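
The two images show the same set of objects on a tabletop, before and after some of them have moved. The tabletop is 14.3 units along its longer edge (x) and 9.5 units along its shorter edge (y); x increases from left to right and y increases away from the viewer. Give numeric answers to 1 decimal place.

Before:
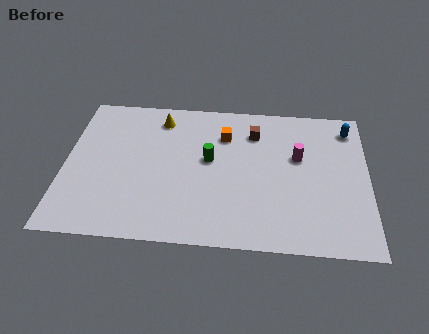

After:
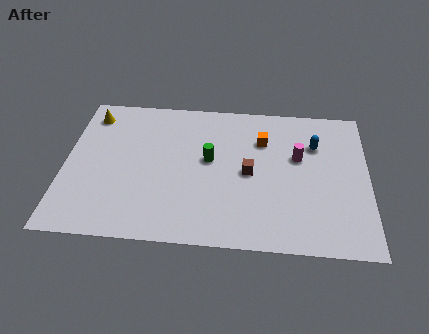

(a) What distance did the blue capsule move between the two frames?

2.0

The blue capsule was near (13.4, 7.9) before and (11.8, 6.7) after, so it travelled √(1.6² + 1.2²) ≈ 2.0 units.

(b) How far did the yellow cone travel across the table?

3.3

From (4.4, 7.9) to (1.1, 7.9), the yellow cone covered √(3.3² + 0.0²) ≈ 3.3 units.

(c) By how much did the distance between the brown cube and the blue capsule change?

-0.8

They were about 4.5 units apart before and 3.7 after — 0.8 units closer together.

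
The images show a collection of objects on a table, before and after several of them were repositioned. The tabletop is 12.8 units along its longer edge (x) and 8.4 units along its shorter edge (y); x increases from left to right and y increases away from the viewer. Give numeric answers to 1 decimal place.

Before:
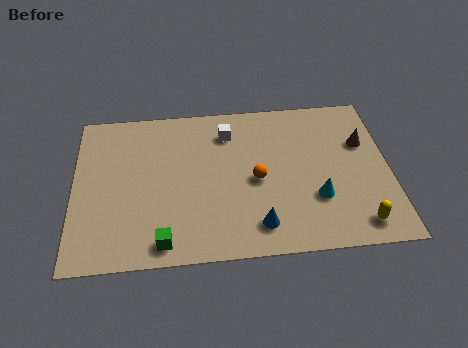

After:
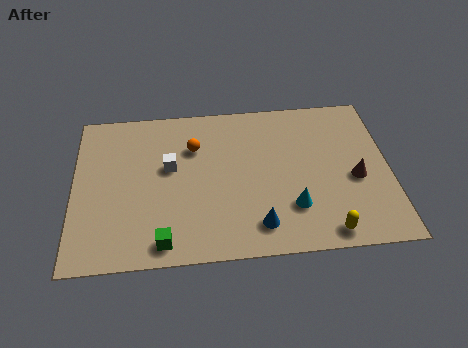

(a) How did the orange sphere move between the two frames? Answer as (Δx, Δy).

(-2.5, 2.0)

The orange sphere was at about (7.4, 3.9) and moved to about (4.9, 5.9).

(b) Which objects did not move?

the green cube and the blue cone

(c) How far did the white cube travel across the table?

2.9

From (6.3, 6.6) to (3.9, 4.9), the white cube covered √(2.4² + 1.7²) ≈ 2.9 units.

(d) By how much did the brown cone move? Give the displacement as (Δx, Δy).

(-0.4, -1.9)

The brown cone was at about (11.8, 5.5) and moved to about (11.4, 3.6).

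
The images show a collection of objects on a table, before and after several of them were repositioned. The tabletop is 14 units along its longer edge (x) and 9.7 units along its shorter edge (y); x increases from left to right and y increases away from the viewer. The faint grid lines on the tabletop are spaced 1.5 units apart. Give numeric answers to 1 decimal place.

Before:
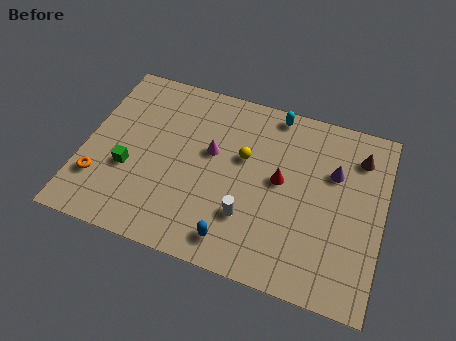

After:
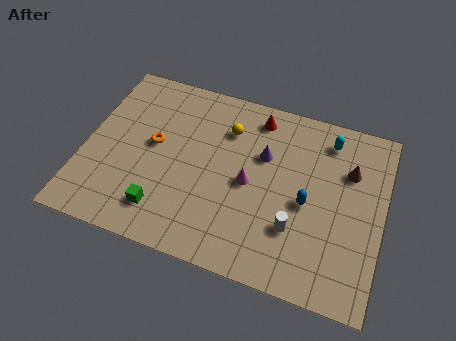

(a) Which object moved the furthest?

the blue capsule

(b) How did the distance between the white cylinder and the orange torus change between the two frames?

+0.3

They were about 7.0 units apart before and 7.3 after — 0.3 units further apart.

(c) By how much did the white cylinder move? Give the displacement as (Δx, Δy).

(2.2, 0.1)

The white cylinder started near (7.9, 2.8) and ended near (10.1, 2.9).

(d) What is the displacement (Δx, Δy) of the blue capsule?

(3.1, 3.0)

From the two frames, the blue capsule sits at roughly (7.4, 1.4) before and (10.5, 4.4) after.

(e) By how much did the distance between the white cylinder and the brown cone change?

-2.4

They were about 6.8 units apart before and 4.4 after — 2.4 units closer together.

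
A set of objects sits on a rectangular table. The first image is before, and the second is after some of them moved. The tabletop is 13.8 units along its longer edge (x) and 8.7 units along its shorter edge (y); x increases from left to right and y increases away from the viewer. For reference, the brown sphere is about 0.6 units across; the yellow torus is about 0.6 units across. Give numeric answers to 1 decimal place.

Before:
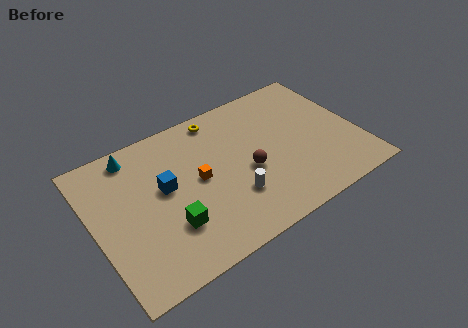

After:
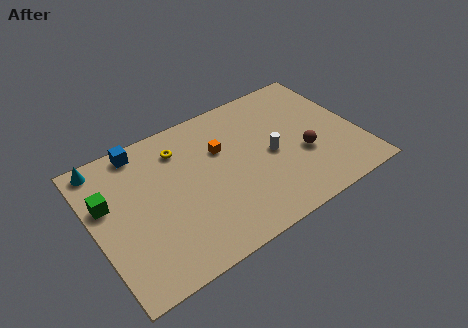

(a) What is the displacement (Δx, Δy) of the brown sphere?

(2.9, -0.4)

The brown sphere started near (7.9, 3.7) and ended near (10.8, 3.3).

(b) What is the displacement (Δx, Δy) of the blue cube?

(-0.8, 2.9)

From the two frames, the blue cube sits at roughly (3.7, 4.9) before and (2.9, 7.8) after.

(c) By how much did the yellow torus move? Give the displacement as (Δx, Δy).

(-2.2, -0.9)

The yellow torus started near (7.0, 7.7) and ended near (4.8, 6.8).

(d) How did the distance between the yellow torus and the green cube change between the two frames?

-1.9

The distance was about 6.1 in the first image and 4.2 in the second, so they moved 1.9 units closer together.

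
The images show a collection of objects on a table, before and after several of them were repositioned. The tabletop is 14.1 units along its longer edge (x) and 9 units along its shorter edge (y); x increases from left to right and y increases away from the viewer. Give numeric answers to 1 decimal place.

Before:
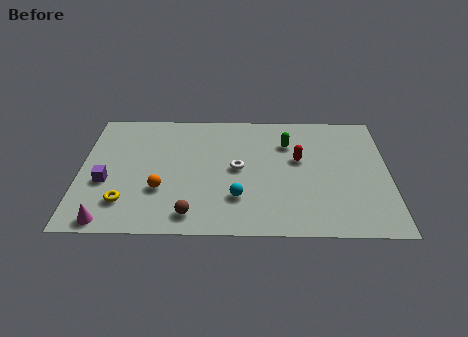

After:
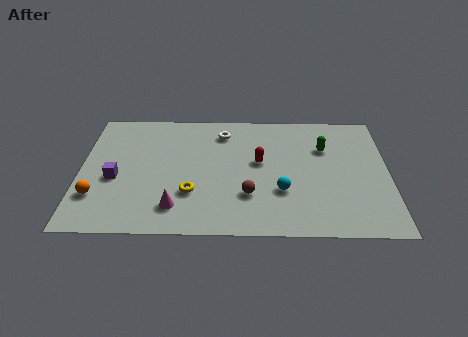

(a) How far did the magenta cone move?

3.2

The magenta cone moved from about (1.4, 0.8) to (4.4, 1.8), a distance of √(3.0² + 1.0²) ≈ 3.2.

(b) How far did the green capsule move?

1.7

The green capsule was near (9.5, 6.5) before and (11.2, 6.2) after, so it travelled √(1.7² + 0.3²) ≈ 1.7 units.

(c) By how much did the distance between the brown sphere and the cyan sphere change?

-0.9

Before: roughly 2.4 units apart; after: 1.5. That's 0.9 units closer together.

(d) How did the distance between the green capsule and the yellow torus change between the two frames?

-1.6

They were about 8.6 units apart before and 7.0 after — 1.6 units closer together.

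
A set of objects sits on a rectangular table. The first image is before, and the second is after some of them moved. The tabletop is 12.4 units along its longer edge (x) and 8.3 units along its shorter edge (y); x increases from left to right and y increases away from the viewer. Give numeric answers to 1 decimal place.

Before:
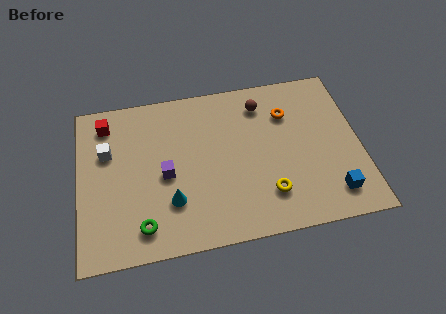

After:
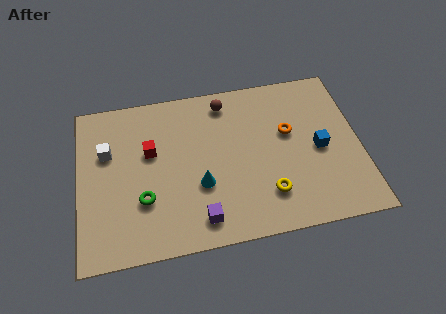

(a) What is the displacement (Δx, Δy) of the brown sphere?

(-1.6, 0.4)

The brown sphere was at about (8.2, 6.7) and moved to about (6.6, 7.1).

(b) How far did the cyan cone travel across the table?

1.4

The cyan cone was near (4.0, 2.4) before and (5.3, 3.0) after, so it travelled √(1.3² + 0.6²) ≈ 1.4 units.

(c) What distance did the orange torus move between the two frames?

1.0

The orange torus was near (9.3, 6.0) before and (9.3, 5.0) after, so it travelled √(0.0² + 1.0²) ≈ 1.0 units.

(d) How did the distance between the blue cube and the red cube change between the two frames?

-3.6

They were about 11.1 units apart before and 7.5 after — 3.6 units closer together.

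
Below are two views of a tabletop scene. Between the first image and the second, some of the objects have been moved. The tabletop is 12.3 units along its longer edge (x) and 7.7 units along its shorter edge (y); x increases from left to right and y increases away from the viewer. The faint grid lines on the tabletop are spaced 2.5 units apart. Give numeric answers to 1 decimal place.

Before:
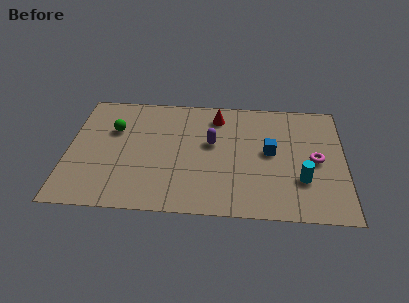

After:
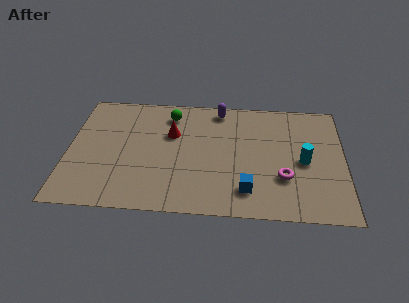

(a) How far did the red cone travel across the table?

2.4

The red cone was near (6.6, 6.3) before and (4.6, 5.0) after, so it travelled √(2.0² + 1.3²) ≈ 2.4 units.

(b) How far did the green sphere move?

2.8

The green sphere moved from about (2.0, 5.1) to (4.5, 6.3), a distance of √(2.5² + 1.2²) ≈ 2.8.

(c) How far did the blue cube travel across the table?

2.7

From (9.0, 4.1) to (8.0, 1.6), the blue cube covered √(1.0² + 2.5²) ≈ 2.7 units.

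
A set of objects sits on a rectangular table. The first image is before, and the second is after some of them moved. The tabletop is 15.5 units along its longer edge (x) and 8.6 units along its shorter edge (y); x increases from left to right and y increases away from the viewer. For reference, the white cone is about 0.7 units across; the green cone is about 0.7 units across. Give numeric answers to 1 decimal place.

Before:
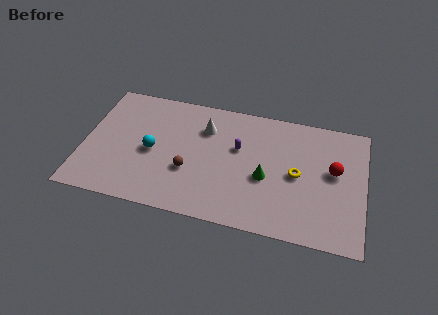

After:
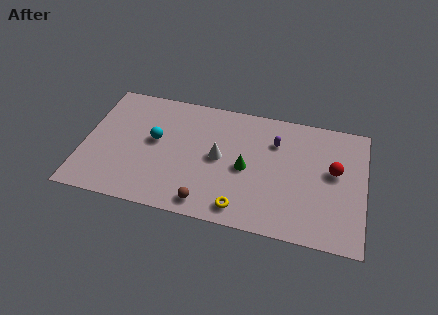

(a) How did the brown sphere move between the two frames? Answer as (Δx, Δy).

(1.1, -2.0)

The brown sphere was at about (5.9, 3.1) and moved to about (7.0, 1.1).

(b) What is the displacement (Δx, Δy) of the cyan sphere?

(0.1, 0.8)

The cyan sphere was at about (3.8, 4.0) and moved to about (3.9, 4.8).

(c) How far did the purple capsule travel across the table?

2.2

The purple capsule moved from about (8.5, 5.3) to (10.5, 6.2), a distance of √(2.0² + 0.9²) ≈ 2.2.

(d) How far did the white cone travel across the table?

2.1

From (6.6, 6.3) to (7.5, 4.4), the white cone covered √(0.9² + 1.9²) ≈ 2.1 units.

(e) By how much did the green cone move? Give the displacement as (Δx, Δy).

(-1.1, 0.4)

The green cone started near (10.1, 3.6) and ended near (9.0, 4.0).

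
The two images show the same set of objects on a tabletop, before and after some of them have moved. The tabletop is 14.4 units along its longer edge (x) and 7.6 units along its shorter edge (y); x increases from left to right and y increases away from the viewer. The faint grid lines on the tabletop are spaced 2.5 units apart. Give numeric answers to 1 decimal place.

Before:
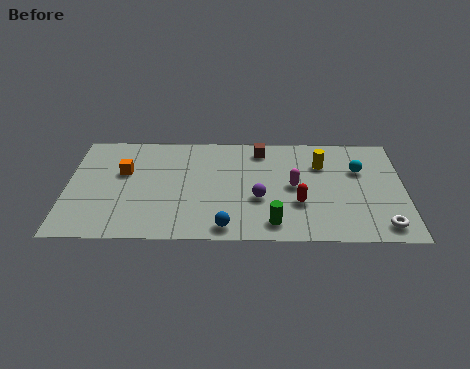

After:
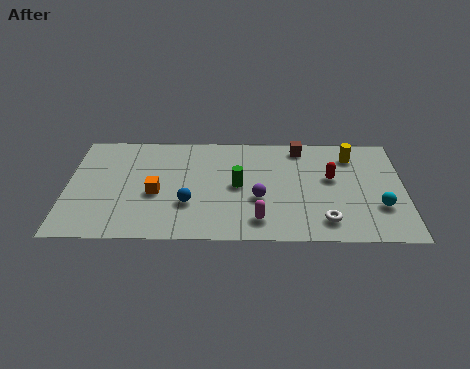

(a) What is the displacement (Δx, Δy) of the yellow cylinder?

(1.3, 0.6)

From the two frames, the yellow cylinder sits at roughly (10.9, 5.4) before and (12.2, 6.0) after.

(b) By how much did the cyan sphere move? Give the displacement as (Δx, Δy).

(0.8, -2.6)

The cyan sphere started near (12.5, 5.0) and ended near (13.3, 2.4).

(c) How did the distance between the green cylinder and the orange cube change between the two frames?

-3.7

The distance was about 7.3 in the first image and 3.6 in the second, so they moved 3.7 units closer together.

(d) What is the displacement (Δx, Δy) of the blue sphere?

(-1.6, 1.6)

From the two frames, the blue sphere sits at roughly (6.8, 0.9) before and (5.2, 2.5) after.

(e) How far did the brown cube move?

1.7

The brown cube moved from about (8.3, 6.4) to (10.0, 6.6), a distance of √(1.7² + 0.2²) ≈ 1.7.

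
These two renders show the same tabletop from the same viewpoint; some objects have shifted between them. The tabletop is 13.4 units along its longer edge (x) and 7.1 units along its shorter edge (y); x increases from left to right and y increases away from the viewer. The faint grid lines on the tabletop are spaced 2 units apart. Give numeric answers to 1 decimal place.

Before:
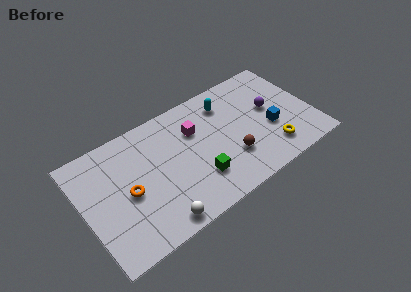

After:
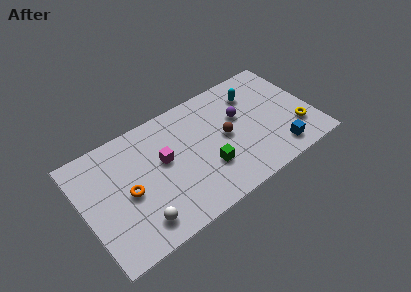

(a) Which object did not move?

the orange torus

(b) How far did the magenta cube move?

2.2

From (6.7, 4.9) to (4.7, 4.1), the magenta cube covered √(2.0² + 0.8²) ≈ 2.2 units.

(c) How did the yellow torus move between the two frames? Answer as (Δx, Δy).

(1.6, 0.5)

The yellow torus started near (10.7, 1.5) and ended near (12.3, 2.0).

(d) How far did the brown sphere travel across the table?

1.4

From (8.4, 2.2) to (8.3, 3.6), the brown sphere covered √(0.1² + 1.4²) ≈ 1.4 units.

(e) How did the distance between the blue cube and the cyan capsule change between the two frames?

+0.7

The distance was about 3.6 in the first image and 4.3 in the second, so they moved 0.7 units further apart.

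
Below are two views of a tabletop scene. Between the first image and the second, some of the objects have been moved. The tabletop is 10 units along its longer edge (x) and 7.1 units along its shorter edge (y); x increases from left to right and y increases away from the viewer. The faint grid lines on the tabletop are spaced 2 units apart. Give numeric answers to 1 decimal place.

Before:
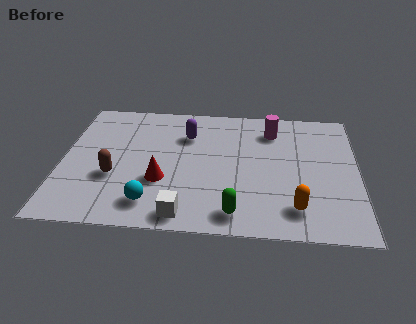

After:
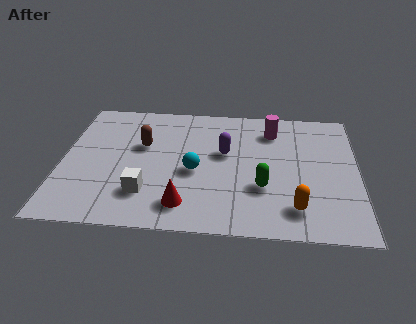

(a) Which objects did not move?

the magenta cylinder and the orange capsule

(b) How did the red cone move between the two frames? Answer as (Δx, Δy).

(0.8, -1.2)

From the two frames, the red cone sits at roughly (3.4, 2.5) before and (4.2, 1.3) after.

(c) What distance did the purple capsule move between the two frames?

1.6

From (4.2, 5.1) to (5.5, 4.2), the purple capsule covered √(1.3² + 0.9²) ≈ 1.6 units.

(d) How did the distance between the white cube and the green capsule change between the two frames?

+2.2

They were about 1.7 units apart before and 3.9 after — 2.2 units further apart.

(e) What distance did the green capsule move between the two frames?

1.7

From (5.9, 1.0) to (6.8, 2.4), the green capsule covered √(0.9² + 1.4²) ≈ 1.7 units.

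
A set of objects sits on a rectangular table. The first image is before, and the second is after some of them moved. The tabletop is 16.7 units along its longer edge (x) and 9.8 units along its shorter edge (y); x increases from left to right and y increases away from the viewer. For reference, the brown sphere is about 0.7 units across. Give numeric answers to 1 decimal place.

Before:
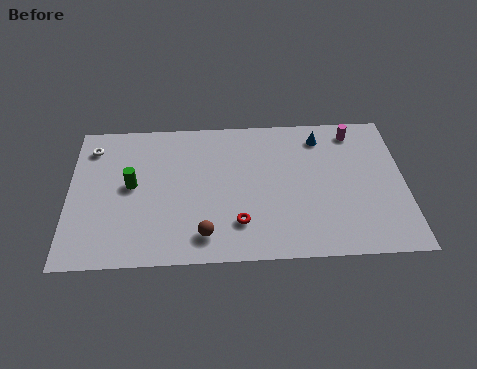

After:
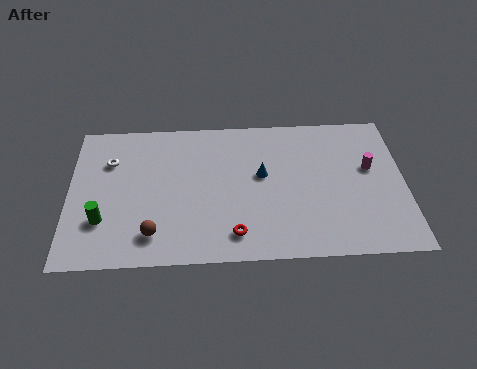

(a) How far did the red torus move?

0.7

The red torus moved from about (8.4, 2.4) to (8.2, 1.7), a distance of √(0.2² + 0.7²) ≈ 0.7.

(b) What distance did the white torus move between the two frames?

1.3

The white torus moved from about (1.1, 7.9) to (2.0, 6.9), a distance of √(0.9² + 1.0²) ≈ 1.3.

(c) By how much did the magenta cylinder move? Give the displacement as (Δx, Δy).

(0.7, -2.6)

From the two frames, the magenta cylinder sits at roughly (14.3, 8.4) before and (15.0, 5.8) after.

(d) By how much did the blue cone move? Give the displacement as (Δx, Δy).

(-3.0, -2.5)

The blue cone was at about (12.6, 8.1) and moved to about (9.6, 5.6).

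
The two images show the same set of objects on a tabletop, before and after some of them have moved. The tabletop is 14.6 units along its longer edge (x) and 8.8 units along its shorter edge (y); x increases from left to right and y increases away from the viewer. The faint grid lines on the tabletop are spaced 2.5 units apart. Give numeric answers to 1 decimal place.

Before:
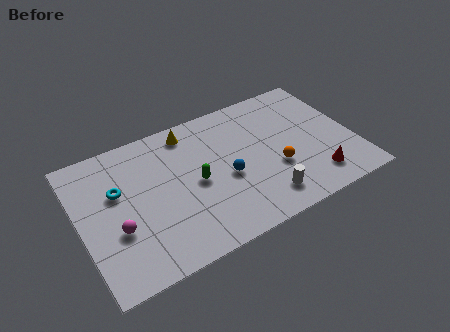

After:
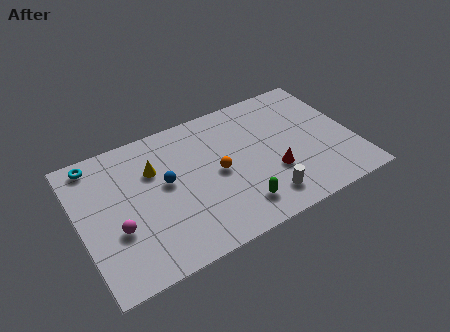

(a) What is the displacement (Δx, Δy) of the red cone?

(-2.1, 1.3)

The red cone was at about (12.2, 1.7) and moved to about (10.1, 3.0).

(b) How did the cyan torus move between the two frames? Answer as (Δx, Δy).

(-0.9, 2.3)

From the two frames, the cyan torus sits at roughly (2.1, 5.5) before and (1.2, 7.8) after.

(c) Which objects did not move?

the magenta sphere and the white cylinder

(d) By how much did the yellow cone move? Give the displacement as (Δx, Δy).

(-2.1, -1.6)

The yellow cone was at about (6.2, 7.6) and moved to about (4.1, 6.0).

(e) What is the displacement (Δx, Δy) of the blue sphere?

(-3.1, 1.1)

From the two frames, the blue sphere sits at roughly (7.7, 3.8) before and (4.6, 4.9) after.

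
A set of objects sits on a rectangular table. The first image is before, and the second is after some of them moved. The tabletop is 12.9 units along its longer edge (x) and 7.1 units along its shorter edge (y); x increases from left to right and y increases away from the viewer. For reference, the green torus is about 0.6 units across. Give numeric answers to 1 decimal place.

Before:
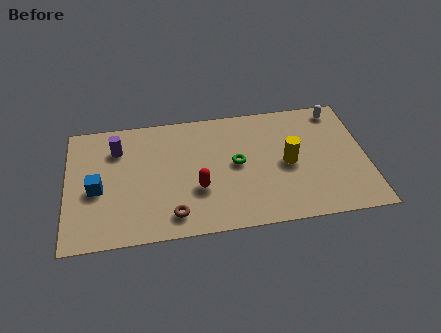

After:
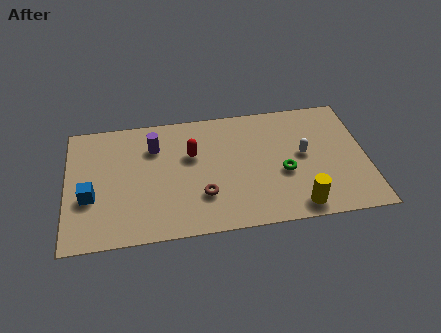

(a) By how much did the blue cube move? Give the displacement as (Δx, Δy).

(-0.3, -0.4)

From the two frames, the blue cube sits at roughly (1.3, 3.1) before and (1.0, 2.7) after.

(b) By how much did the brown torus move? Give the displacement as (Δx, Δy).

(1.3, 0.9)

The brown torus started near (4.5, 1.2) and ended near (5.8, 2.1).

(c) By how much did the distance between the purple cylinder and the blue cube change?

+1.4

They were about 2.4 units apart before and 3.8 after — 1.4 units further apart.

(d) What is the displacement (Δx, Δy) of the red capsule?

(-0.2, 2.0)

The red capsule started near (5.6, 2.5) and ended near (5.4, 4.5).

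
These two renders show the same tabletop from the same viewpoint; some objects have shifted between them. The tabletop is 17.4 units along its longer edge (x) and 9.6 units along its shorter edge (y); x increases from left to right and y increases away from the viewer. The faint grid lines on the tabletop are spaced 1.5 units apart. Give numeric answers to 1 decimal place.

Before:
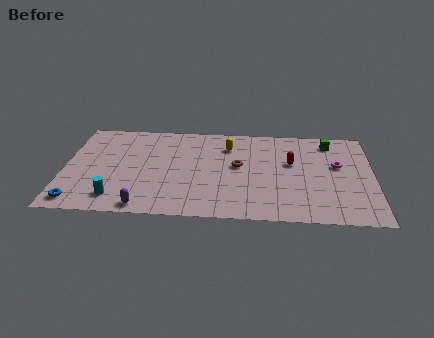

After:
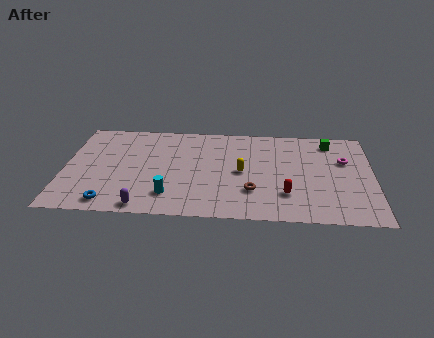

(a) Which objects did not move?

the purple capsule and the green cube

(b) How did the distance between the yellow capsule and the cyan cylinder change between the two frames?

-3.6

The distance was about 8.4 in the first image and 4.8 in the second, so they moved 3.6 units closer together.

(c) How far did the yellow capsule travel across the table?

2.7

The yellow capsule was near (9.2, 7.3) before and (10.0, 4.7) after, so it travelled √(0.8² + 2.6²) ≈ 2.7 units.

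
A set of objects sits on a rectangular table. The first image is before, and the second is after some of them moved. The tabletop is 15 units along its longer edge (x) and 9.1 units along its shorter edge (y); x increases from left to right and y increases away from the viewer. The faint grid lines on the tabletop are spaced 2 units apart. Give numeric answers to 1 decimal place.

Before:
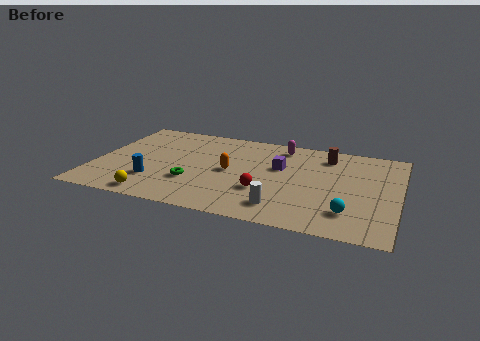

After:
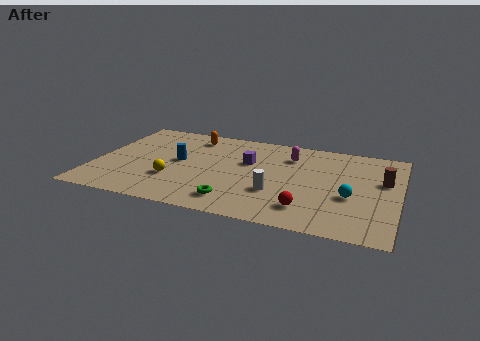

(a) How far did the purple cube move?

1.6

From (9.1, 5.6) to (7.5, 5.7), the purple cube covered √(1.6² + 0.1²) ≈ 1.6 units.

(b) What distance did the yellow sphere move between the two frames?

2.0

From (3.3, 1.0) to (4.0, 2.9), the yellow sphere covered √(0.7² + 1.9²) ≈ 2.0 units.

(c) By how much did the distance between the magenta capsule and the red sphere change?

+0.3

Before: roughly 4.8 units apart; after: 5.1. That's 0.3 units further apart.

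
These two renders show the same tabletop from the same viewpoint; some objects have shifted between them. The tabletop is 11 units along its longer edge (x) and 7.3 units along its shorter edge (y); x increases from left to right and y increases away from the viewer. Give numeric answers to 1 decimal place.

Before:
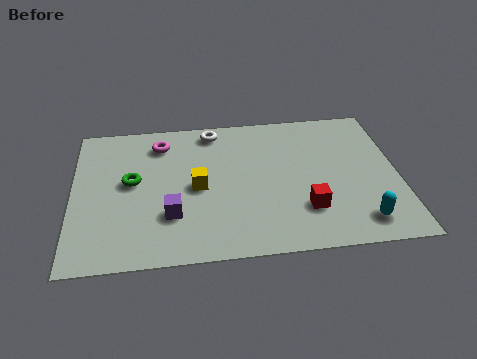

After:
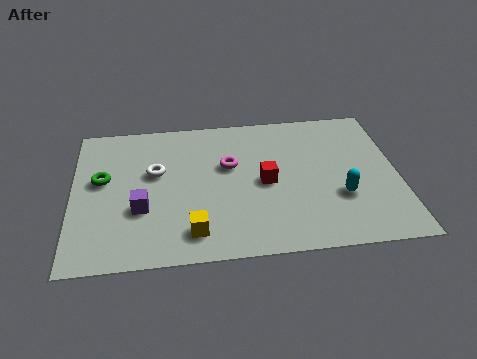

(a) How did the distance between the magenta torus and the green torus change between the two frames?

+2.2

They were about 2.1 units apart before and 4.3 after — 2.2 units further apart.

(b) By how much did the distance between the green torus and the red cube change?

-0.6

Before: roughly 6.1 units apart; after: 5.5. That's 0.6 units closer together.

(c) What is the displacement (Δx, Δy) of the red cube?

(-1.3, 1.5)

The red cube started near (7.8, 2.0) and ended near (6.5, 3.5).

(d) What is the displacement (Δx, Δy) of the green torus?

(-1.0, 0.2)

The green torus started near (2.0, 4.0) and ended near (1.0, 4.2).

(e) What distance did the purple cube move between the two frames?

1.1

The purple cube was near (3.3, 2.2) before and (2.3, 2.6) after, so it travelled √(1.0² + 0.4²) ≈ 1.1 units.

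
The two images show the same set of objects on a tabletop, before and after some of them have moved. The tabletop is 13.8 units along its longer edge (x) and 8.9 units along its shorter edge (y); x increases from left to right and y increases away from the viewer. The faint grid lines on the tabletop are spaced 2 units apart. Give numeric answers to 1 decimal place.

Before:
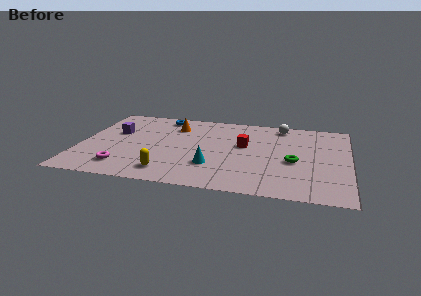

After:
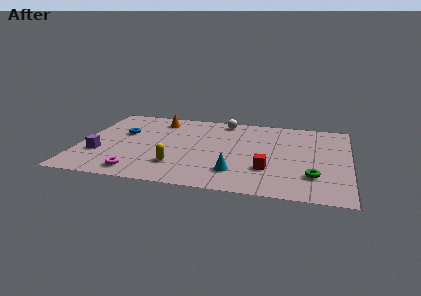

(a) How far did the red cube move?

2.8

The red cube was near (8.4, 5.2) before and (9.7, 2.7) after, so it travelled √(1.3² + 2.5²) ≈ 2.8 units.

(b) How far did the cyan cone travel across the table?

1.3

The cyan cone was near (6.9, 2.6) before and (8.1, 2.1) after, so it travelled √(1.2² + 0.5²) ≈ 1.3 units.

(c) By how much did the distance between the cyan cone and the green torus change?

-0.4

The distance was about 4.3 in the first image and 3.9 in the second, so they moved 0.4 units closer together.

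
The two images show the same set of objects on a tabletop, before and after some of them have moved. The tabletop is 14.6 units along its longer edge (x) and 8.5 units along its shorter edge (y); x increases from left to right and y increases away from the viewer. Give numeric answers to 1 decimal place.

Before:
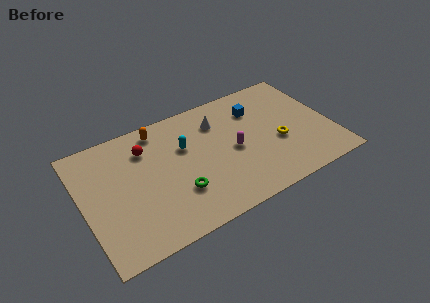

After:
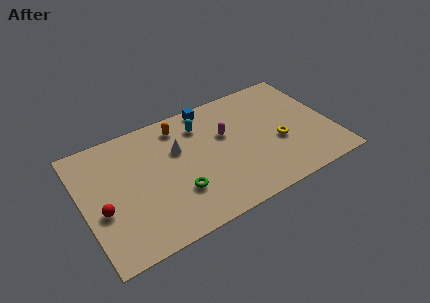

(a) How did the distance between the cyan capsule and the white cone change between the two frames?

-0.4

The distance was about 2.3 in the first image and 1.9 in the second, so they moved 0.4 units closer together.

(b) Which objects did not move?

the yellow torus and the green torus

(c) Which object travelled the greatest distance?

the red sphere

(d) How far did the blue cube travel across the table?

3.0

From (10.5, 6.3) to (7.9, 7.7), the blue cube covered √(2.6² + 1.4²) ≈ 3.0 units.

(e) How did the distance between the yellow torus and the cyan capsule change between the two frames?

-0.4

They were about 5.7 units apart before and 5.3 after — 0.4 units closer together.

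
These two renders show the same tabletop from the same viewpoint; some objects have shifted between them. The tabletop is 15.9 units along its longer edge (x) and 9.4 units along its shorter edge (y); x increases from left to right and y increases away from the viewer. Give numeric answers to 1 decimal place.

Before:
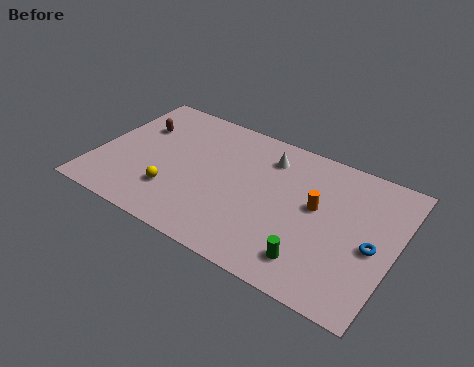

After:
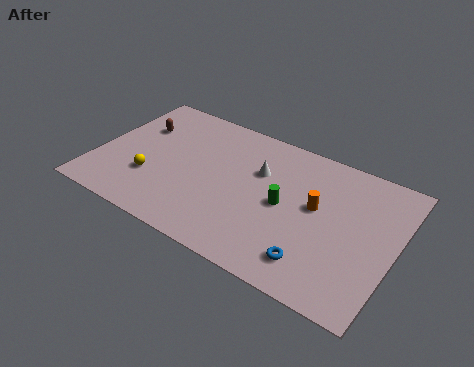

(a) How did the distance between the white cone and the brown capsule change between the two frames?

-0.4

The distance was about 7.1 in the first image and 6.7 in the second, so they moved 0.4 units closer together.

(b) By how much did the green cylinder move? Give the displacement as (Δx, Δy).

(-1.9, 2.8)

From the two frames, the green cylinder sits at roughly (12.0, 1.8) before and (10.1, 4.6) after.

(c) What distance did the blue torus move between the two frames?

3.6

The blue torus was near (14.8, 4.2) before and (12.1, 1.8) after, so it travelled √(2.7² + 2.4²) ≈ 3.6 units.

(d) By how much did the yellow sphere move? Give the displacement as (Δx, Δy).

(-1.3, 0.4)

The yellow sphere was at about (4.4, 2.6) and moved to about (3.1, 3.0).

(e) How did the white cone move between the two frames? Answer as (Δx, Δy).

(-0.3, -1.2)

The white cone started near (8.8, 7.4) and ended near (8.5, 6.2).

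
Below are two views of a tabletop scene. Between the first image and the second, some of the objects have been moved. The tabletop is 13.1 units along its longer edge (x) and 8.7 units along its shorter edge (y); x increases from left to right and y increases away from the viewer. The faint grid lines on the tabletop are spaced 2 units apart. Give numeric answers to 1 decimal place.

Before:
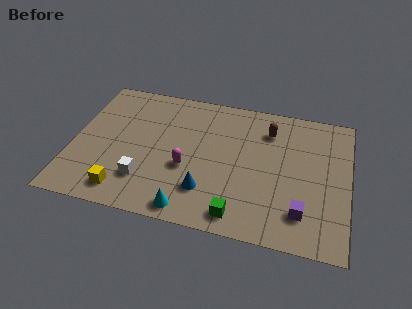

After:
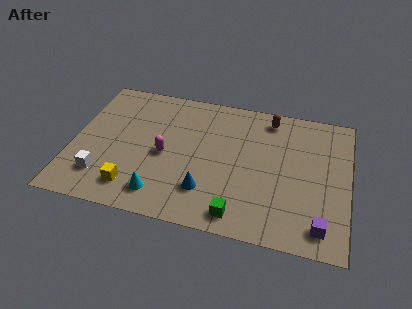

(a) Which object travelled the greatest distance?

the white cube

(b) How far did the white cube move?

2.0

The white cube was near (3.6, 2.2) before and (1.6, 2.0) after, so it travelled √(2.0² + 0.2²) ≈ 2.0 units.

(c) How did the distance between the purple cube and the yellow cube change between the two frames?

+0.5

They were about 8.3 units apart before and 8.8 after — 0.5 units further apart.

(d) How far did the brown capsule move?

0.8

From (9.2, 6.7) to (9.2, 7.5), the brown capsule covered √(0.0² + 0.8²) ≈ 0.8 units.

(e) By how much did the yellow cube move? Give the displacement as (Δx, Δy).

(0.4, 0.3)

The yellow cube started near (2.7, 1.3) and ended near (3.1, 1.6).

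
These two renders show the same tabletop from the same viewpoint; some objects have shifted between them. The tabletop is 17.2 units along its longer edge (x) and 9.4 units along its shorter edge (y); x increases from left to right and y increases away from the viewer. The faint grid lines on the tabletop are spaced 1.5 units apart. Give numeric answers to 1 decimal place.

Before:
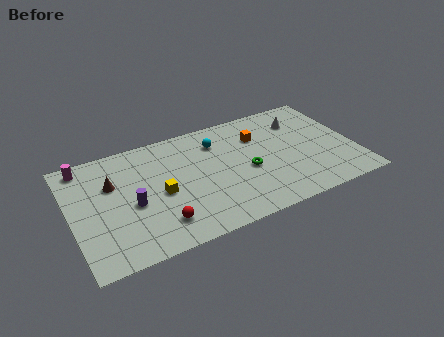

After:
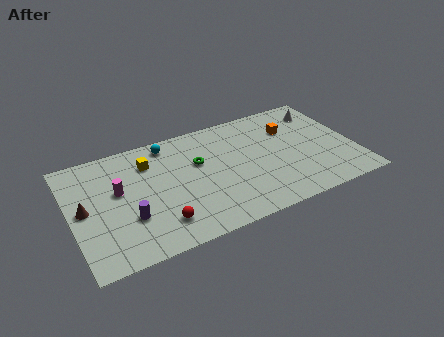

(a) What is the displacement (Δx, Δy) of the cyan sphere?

(-2.9, 1.0)

The cyan sphere was at about (9.1, 7.2) and moved to about (6.2, 8.2).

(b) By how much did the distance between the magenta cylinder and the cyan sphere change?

-3.8

The distance was about 8.1 in the first image and 4.3 in the second, so they moved 3.8 units closer together.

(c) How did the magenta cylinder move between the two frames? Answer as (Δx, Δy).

(1.8, -2.8)

The magenta cylinder started near (1.1, 8.3) and ended near (2.9, 5.5).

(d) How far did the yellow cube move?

2.8

The yellow cube was near (5.3, 4.3) before and (4.9, 7.1) after, so it travelled √(0.4² + 2.8²) ≈ 2.8 units.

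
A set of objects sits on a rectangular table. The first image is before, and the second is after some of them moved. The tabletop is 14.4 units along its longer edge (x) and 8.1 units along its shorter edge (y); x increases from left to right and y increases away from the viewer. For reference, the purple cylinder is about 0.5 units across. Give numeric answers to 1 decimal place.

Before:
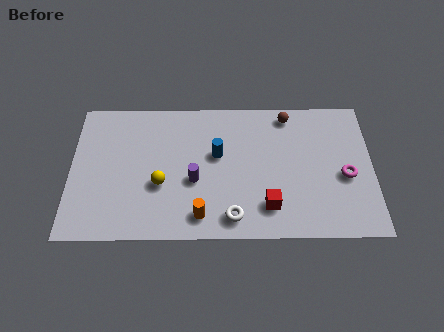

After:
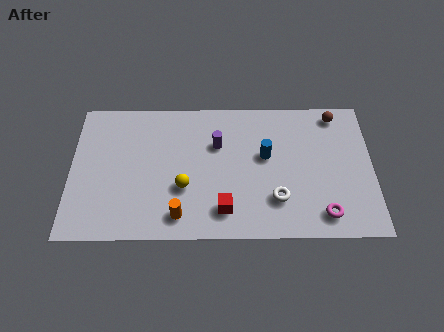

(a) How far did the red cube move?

2.1

The red cube was near (9.4, 1.8) before and (7.3, 1.6) after, so it travelled √(2.1² + 0.2²) ≈ 2.1 units.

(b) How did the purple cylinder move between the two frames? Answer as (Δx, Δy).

(1.1, 2.1)

From the two frames, the purple cylinder sits at roughly (5.9, 3.3) before and (7.0, 5.4) after.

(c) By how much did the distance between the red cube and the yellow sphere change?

-3.0

They were about 5.3 units apart before and 2.3 after — 3.0 units closer together.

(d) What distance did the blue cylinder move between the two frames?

2.3

From (7.0, 4.8) to (9.3, 4.7), the blue cylinder covered √(2.3² + 0.1²) ≈ 2.3 units.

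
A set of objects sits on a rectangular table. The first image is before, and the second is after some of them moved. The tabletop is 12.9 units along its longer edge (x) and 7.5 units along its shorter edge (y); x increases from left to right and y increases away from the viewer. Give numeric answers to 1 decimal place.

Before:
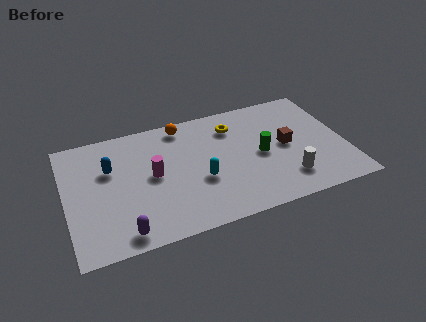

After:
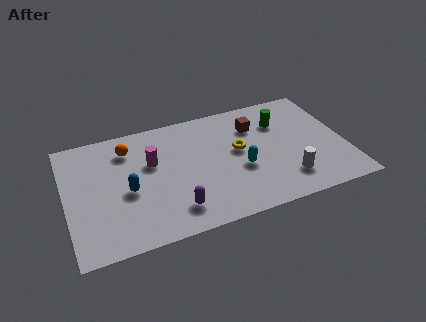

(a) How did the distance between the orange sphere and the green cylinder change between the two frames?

+2.6

Before: roughly 4.5 units apart; after: 7.1. That's 2.6 units further apart.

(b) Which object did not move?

the white cylinder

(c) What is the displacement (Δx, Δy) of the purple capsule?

(2.4, 0.6)

The purple capsule was at about (2.4, 0.9) and moved to about (4.8, 1.5).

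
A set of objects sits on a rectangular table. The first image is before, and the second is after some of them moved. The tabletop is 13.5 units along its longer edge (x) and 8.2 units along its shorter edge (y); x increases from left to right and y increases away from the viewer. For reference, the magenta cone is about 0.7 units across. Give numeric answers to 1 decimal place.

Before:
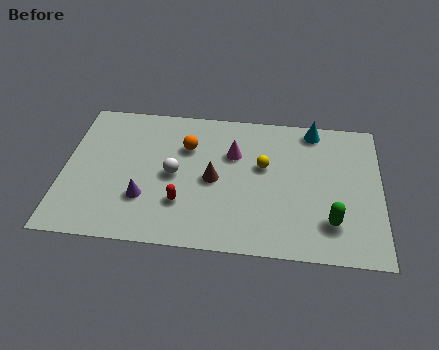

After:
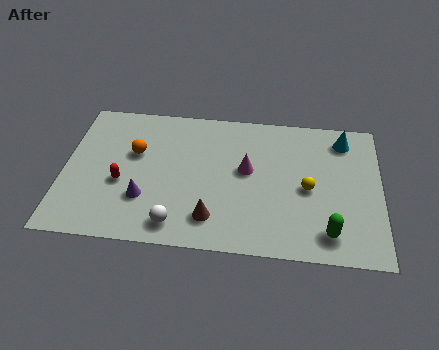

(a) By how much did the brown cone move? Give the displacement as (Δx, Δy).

(0.0, -2.2)

The brown cone was at about (6.4, 3.9) and moved to about (6.4, 1.7).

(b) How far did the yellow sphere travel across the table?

2.2

The yellow sphere moved from about (8.5, 4.9) to (10.4, 3.8), a distance of √(1.9² + 1.1²) ≈ 2.2.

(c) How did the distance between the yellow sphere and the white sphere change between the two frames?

+2.2

The distance was about 3.9 in the first image and 6.1 in the second, so they moved 2.2 units further apart.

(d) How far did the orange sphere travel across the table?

2.3

The orange sphere was near (5.2, 5.7) before and (3.0, 5.1) after, so it travelled √(2.2² + 0.6²) ≈ 2.3 units.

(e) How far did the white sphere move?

2.8

The white sphere was near (4.7, 4.0) before and (4.9, 1.2) after, so it travelled √(0.2² + 2.8²) ≈ 2.8 units.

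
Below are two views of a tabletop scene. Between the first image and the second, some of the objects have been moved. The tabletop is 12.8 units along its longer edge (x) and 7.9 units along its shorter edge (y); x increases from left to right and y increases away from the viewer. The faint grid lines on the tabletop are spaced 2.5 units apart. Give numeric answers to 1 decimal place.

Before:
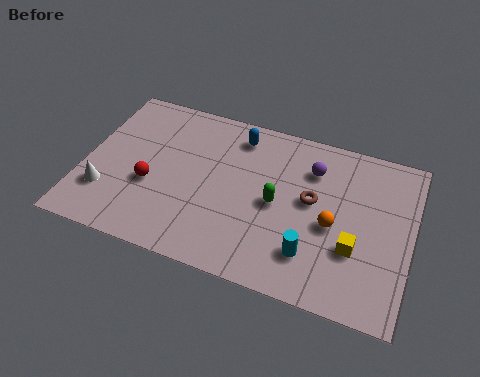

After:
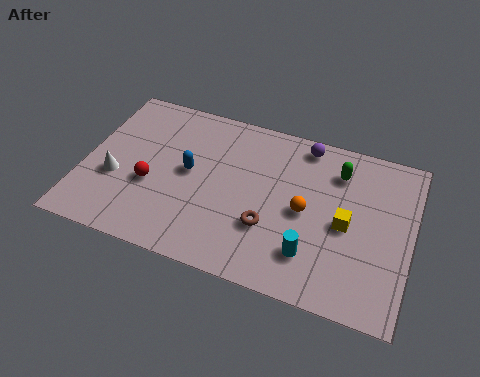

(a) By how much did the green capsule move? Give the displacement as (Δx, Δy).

(2.2, 2.3)

The green capsule started near (7.6, 3.8) and ended near (9.8, 6.1).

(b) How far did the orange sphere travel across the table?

1.1

The orange sphere moved from about (9.8, 3.5) to (8.7, 3.8), a distance of √(1.1² + 0.3²) ≈ 1.1.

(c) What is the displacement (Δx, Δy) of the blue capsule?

(-1.7, -2.4)

The blue capsule was at about (5.8, 6.6) and moved to about (4.1, 4.2).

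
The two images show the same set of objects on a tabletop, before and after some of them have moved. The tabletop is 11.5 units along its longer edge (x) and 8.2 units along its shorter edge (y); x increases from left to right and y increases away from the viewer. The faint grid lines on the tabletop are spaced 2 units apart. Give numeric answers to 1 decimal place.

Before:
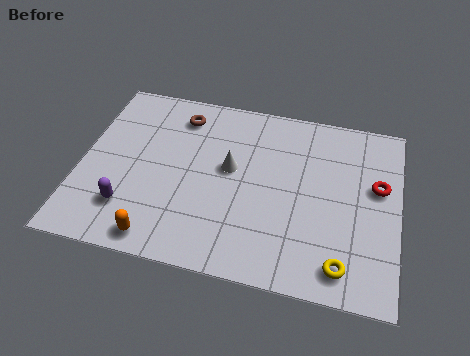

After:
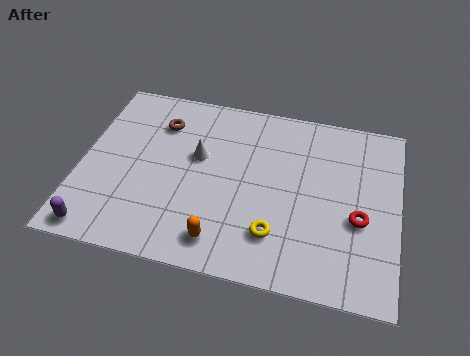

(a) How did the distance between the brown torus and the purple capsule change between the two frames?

+0.8

The distance was about 4.9 in the first image and 5.7 in the second, so they moved 0.8 units further apart.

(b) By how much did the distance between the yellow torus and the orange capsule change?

-4.5

The distance was about 6.5 in the first image and 2.0 in the second, so they moved 4.5 units closer together.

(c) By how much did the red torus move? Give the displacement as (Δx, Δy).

(-0.6, -1.6)

The red torus was at about (10.7, 4.9) and moved to about (10.1, 3.3).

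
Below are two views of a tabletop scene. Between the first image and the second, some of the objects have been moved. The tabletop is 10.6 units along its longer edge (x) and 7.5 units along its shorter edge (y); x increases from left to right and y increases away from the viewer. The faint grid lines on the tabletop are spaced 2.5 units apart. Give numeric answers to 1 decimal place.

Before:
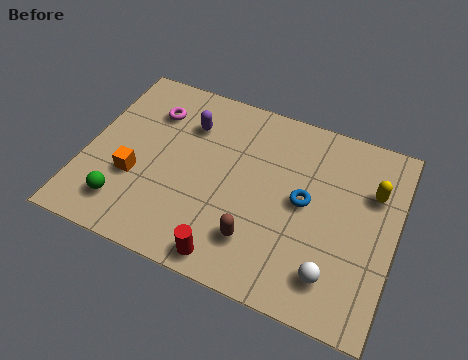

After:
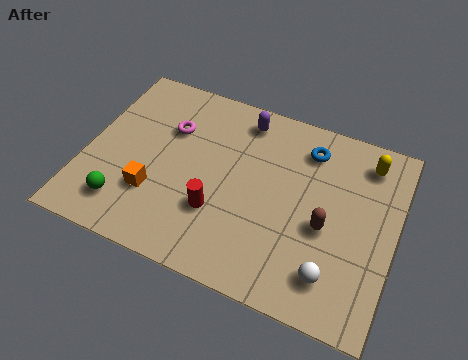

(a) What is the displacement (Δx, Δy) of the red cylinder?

(-0.6, 1.6)

The red cylinder was at about (5.3, 0.8) and moved to about (4.7, 2.4).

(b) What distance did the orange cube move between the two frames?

0.8

The orange cube was near (1.8, 2.7) before and (2.5, 2.3) after, so it travelled √(0.7² + 0.4²) ≈ 0.8 units.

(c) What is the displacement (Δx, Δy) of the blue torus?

(-0.1, 2.1)

The blue torus started near (7.5, 3.9) and ended near (7.4, 6.0).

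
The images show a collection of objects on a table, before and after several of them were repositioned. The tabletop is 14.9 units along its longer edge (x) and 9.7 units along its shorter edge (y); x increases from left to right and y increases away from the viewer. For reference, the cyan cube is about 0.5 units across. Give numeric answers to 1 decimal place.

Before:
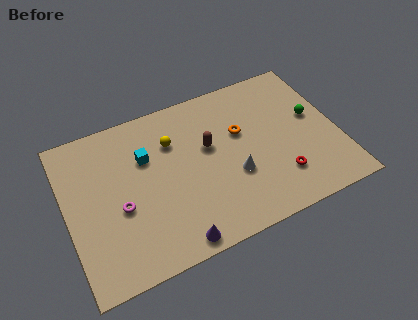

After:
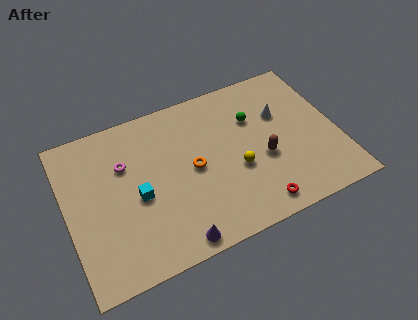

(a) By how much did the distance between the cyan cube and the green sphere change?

-2.2

They were about 9.3 units apart before and 7.1 after — 2.2 units closer together.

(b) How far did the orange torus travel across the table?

3.0

The orange torus was near (9.7, 6.0) before and (6.9, 4.8) after, so it travelled √(2.8² + 1.2²) ≈ 3.0 units.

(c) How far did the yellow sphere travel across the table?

4.5

The yellow sphere was near (6.0, 6.9) before and (9.2, 3.8) after, so it travelled √(3.2² + 3.1²) ≈ 4.5 units.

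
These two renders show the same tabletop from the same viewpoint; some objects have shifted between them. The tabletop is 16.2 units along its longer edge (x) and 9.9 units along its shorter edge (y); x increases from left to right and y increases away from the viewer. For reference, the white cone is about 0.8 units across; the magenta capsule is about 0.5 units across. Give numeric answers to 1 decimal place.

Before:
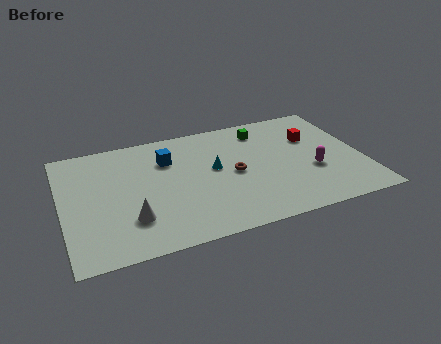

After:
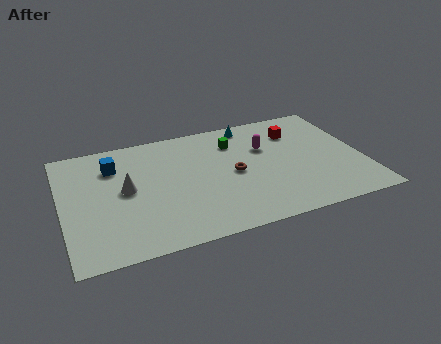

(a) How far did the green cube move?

1.7

From (11.1, 8.1) to (9.5, 7.5), the green cube covered √(1.6² + 0.6²) ≈ 1.7 units.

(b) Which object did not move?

the brown torus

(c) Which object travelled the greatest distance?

the cyan cone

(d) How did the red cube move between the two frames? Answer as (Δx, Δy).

(-0.8, 0.8)

From the two frames, the red cube sits at roughly (13.7, 6.6) before and (12.9, 7.4) after.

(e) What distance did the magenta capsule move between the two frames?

3.6

The magenta capsule moved from about (13.4, 3.7) to (11.1, 6.5), a distance of √(2.3² + 2.8²) ≈ 3.6.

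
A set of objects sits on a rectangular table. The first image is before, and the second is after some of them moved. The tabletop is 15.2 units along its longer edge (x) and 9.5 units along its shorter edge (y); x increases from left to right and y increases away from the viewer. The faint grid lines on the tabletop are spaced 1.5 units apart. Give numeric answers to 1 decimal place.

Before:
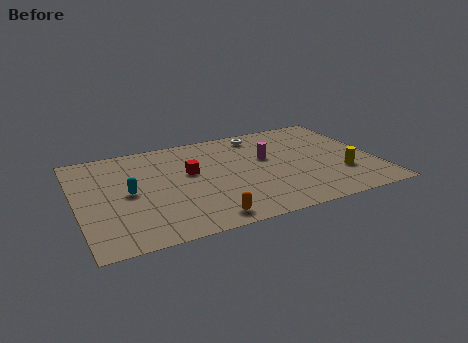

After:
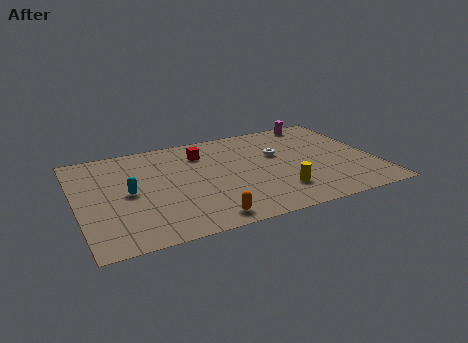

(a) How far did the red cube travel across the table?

1.9

The red cube moved from about (5.8, 5.6) to (6.6, 7.3), a distance of √(0.8² + 1.7²) ≈ 1.9.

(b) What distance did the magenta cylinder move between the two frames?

4.2

From (9.8, 5.7) to (12.9, 8.6), the magenta cylinder covered √(3.1² + 2.9²) ≈ 4.2 units.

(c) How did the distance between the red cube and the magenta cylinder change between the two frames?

+2.4

The distance was about 4.0 in the first image and 6.4 in the second, so they moved 2.4 units further apart.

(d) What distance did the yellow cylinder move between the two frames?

3.4

From (13.3, 2.9) to (10.0, 2.3), the yellow cylinder covered √(3.3² + 0.6²) ≈ 3.4 units.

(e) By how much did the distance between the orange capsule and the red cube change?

+1.7

They were about 4.5 units apart before and 6.2 after — 1.7 units further apart.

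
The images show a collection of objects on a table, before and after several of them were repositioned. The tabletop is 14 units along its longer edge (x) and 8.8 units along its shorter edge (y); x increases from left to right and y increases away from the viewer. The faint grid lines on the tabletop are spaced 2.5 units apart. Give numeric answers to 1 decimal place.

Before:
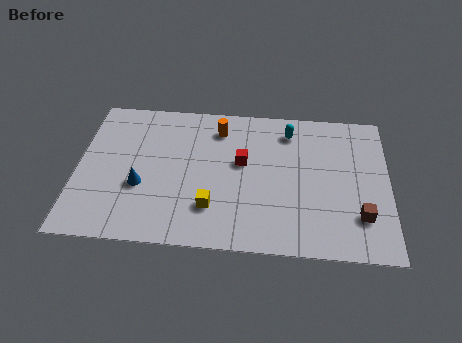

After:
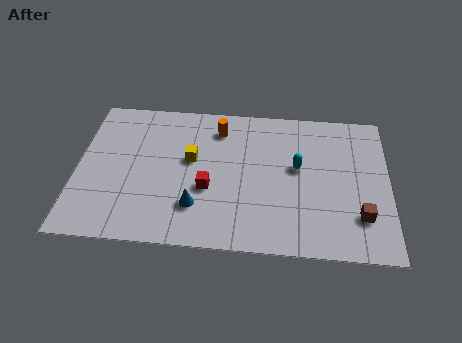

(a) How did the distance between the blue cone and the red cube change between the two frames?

-3.6

Before: roughly 4.8 units apart; after: 1.2. That's 3.6 units closer together.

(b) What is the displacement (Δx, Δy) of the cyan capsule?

(0.4, -2.2)

The cyan capsule started near (9.5, 7.2) and ended near (9.9, 5.0).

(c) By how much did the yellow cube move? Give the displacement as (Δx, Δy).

(-1.0, 2.8)

From the two frames, the yellow cube sits at roughly (6.1, 2.3) before and (5.1, 5.1) after.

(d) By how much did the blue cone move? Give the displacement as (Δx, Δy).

(2.5, -1.0)

The blue cone started near (2.9, 3.3) and ended near (5.4, 2.3).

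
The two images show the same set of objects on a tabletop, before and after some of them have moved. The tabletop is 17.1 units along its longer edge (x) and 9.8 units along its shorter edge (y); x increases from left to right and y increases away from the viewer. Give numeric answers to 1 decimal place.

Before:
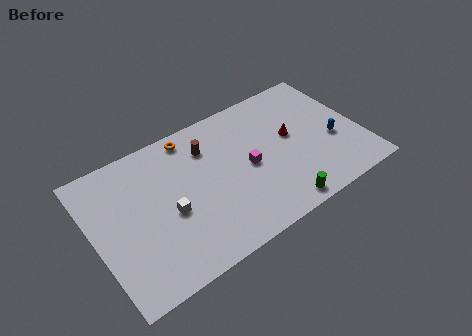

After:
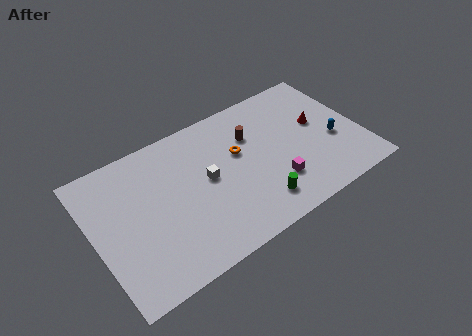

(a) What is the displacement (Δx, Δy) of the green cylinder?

(-1.2, 0.9)

The green cylinder started near (11.1, 1.0) and ended near (9.9, 1.9).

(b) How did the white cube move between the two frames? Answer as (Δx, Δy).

(2.6, 1.0)

The white cube started near (4.6, 4.2) and ended near (7.2, 5.2).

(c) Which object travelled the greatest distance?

the orange torus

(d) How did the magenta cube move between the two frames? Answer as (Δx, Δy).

(1.4, -2.0)

The magenta cube was at about (9.8, 4.7) and moved to about (11.2, 2.7).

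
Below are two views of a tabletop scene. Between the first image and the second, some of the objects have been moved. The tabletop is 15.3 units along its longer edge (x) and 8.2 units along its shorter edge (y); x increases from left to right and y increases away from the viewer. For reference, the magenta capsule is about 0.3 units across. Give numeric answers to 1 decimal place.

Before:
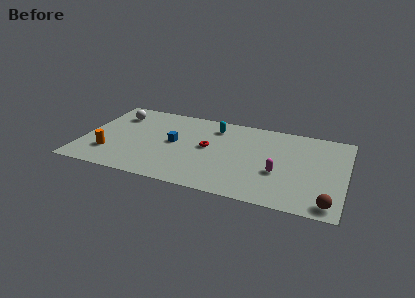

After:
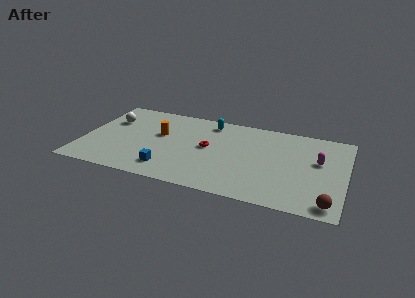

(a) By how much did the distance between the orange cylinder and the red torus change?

-3.1

They were about 6.0 units apart before and 2.9 after — 3.1 units closer together.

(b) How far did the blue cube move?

2.7

From (5.3, 4.3) to (5.2, 1.6), the blue cube covered √(0.1² + 2.7²) ≈ 2.7 units.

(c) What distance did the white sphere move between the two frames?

0.8

The white sphere was near (1.7, 6.3) before and (1.4, 5.6) after, so it travelled √(0.3² + 0.7²) ≈ 0.8 units.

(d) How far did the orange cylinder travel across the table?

3.8

The orange cylinder was near (1.7, 2.2) before and (4.4, 4.9) after, so it travelled √(2.7² + 2.7²) ≈ 3.8 units.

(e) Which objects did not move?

the red torus and the brown sphere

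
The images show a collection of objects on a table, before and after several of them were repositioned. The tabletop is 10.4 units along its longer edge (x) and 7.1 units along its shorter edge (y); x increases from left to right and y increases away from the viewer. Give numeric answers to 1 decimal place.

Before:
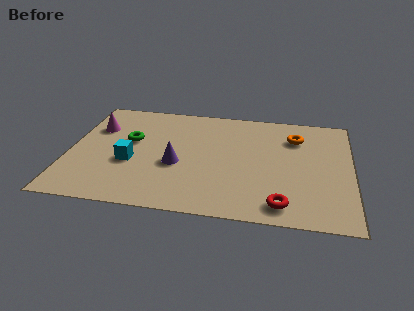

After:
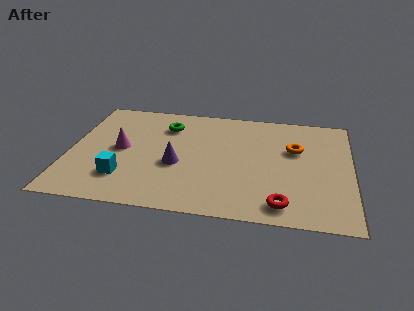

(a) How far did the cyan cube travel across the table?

1.0

The cyan cube was near (2.3, 2.8) before and (2.1, 1.8) after, so it travelled √(0.2² + 1.0²) ≈ 1.0 units.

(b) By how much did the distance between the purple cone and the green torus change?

+0.3

The distance was about 2.2 in the first image and 2.5 in the second, so they moved 0.3 units further apart.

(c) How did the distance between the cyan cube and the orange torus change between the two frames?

+0.3

Before: roughly 6.5 units apart; after: 6.8. That's 0.3 units further apart.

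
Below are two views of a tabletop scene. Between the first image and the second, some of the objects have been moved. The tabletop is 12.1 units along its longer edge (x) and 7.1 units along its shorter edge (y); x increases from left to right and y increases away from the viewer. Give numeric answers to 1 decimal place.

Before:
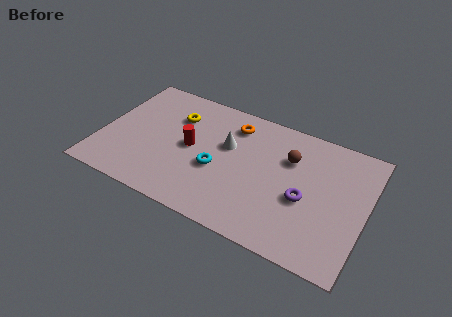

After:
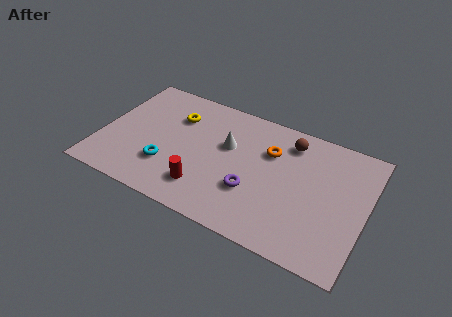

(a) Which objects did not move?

the white cone and the yellow torus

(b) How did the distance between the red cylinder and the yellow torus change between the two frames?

+2.2

The distance was about 1.7 in the first image and 3.9 in the second, so they moved 2.2 units further apart.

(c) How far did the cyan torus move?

2.3

From (5.4, 2.9) to (3.2, 2.1), the cyan torus covered √(2.2² + 0.8²) ≈ 2.3 units.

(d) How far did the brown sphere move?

0.9

The brown sphere moved from about (8.5, 4.9) to (8.4, 5.8), a distance of √(0.1² + 0.9²) ≈ 0.9.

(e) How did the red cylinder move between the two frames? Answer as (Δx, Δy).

(0.9, -2.0)

From the two frames, the red cylinder sits at roughly (4.1, 3.6) before and (5.0, 1.6) after.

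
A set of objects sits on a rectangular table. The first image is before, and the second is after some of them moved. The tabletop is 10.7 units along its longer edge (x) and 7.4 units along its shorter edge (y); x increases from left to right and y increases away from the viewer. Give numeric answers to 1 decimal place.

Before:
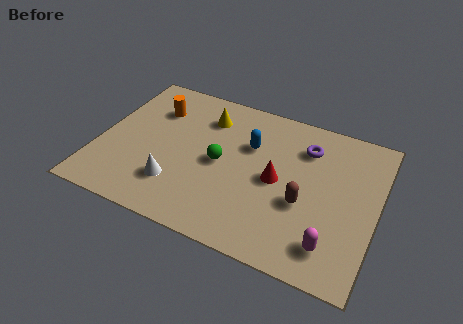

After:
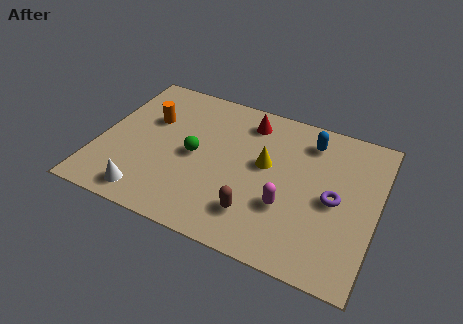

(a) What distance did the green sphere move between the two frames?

1.0

The green sphere moved from about (4.7, 3.6) to (3.7, 3.6), a distance of √(1.0² + 0.0²) ≈ 1.0.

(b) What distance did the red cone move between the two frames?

2.9

From (6.9, 3.6) to (5.5, 6.1), the red cone covered √(1.4² + 2.5²) ≈ 2.9 units.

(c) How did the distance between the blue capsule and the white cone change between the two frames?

+3.7

They were about 3.9 units apart before and 7.6 after — 3.7 units further apart.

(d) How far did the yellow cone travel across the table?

2.9

The yellow cone moved from about (3.9, 5.7) to (6.4, 4.2), a distance of √(2.5² + 1.5²) ≈ 2.9.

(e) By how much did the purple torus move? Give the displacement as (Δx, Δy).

(1.3, -2.1)

The purple torus was at about (7.8, 5.6) and moved to about (9.1, 3.5).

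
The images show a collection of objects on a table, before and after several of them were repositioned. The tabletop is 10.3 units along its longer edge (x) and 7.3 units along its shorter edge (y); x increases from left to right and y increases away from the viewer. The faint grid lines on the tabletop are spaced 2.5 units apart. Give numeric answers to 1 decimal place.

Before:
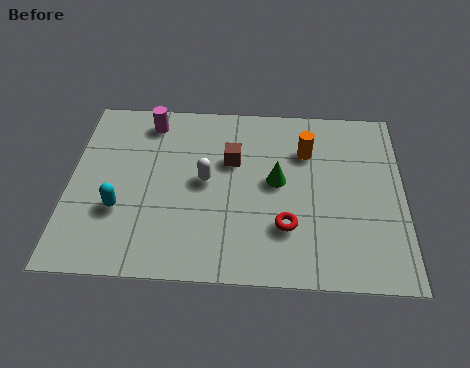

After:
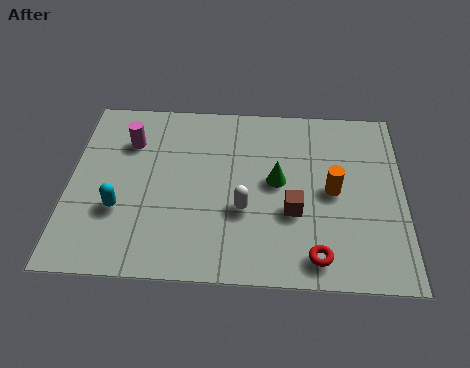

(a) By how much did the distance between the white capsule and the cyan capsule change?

+0.9

They were about 2.9 units apart before and 3.8 after — 0.9 units further apart.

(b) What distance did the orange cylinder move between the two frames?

1.8

The orange cylinder moved from about (7.3, 5.2) to (8.1, 3.6), a distance of √(0.8² + 1.6²) ≈ 1.8.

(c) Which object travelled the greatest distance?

the brown cube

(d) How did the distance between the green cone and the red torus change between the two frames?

+1.3

Before: roughly 1.8 units apart; after: 3.1. That's 1.3 units further apart.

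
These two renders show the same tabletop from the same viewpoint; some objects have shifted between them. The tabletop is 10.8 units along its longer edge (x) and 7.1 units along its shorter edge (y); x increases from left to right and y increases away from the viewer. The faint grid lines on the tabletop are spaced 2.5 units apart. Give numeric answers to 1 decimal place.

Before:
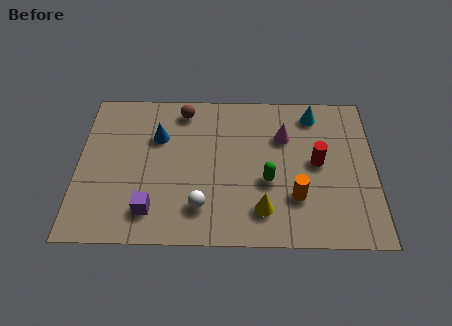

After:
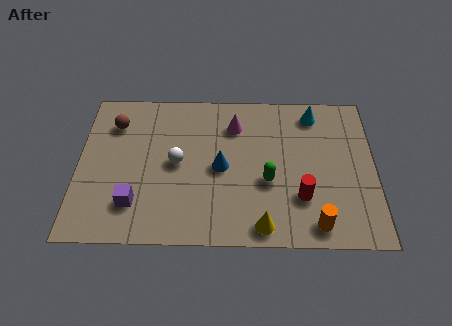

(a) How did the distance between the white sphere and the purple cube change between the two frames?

+0.6

Before: roughly 1.8 units apart; after: 2.4. That's 0.6 units further apart.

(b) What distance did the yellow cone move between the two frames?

0.7

The yellow cone was near (6.7, 1.5) before and (6.7, 0.8) after, so it travelled √(0.0² + 0.7²) ≈ 0.7 units.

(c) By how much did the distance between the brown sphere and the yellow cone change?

+1.7

The distance was about 5.4 in the first image and 7.1 in the second, so they moved 1.7 units further apart.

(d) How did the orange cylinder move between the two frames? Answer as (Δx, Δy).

(0.7, -1.2)

The orange cylinder started near (7.9, 2.1) and ended near (8.6, 0.9).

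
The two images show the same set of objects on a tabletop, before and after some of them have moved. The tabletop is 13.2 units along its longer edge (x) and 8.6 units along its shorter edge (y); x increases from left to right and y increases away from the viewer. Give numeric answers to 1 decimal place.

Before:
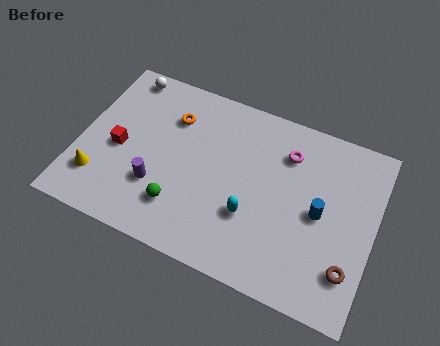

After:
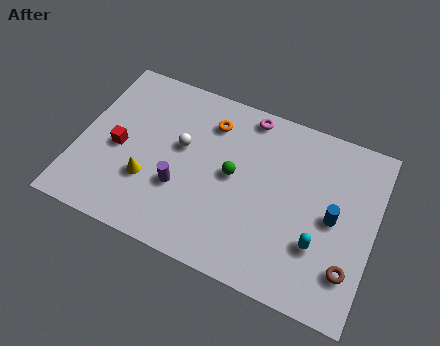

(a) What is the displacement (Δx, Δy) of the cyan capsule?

(3.0, -0.2)

The cyan capsule was at about (7.9, 2.9) and moved to about (10.9, 2.7).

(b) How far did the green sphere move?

3.2

From (4.8, 2.1) to (6.9, 4.5), the green sphere covered √(2.1² + 2.4²) ≈ 3.2 units.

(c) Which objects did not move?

the red cube and the brown torus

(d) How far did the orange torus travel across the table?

1.7

The orange torus moved from about (3.9, 6.3) to (5.6, 6.7), a distance of √(1.7² + 0.4²) ≈ 1.7.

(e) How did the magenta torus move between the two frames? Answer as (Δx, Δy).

(-1.9, 1.2)

The magenta torus was at about (9.1, 6.5) and moved to about (7.2, 7.7).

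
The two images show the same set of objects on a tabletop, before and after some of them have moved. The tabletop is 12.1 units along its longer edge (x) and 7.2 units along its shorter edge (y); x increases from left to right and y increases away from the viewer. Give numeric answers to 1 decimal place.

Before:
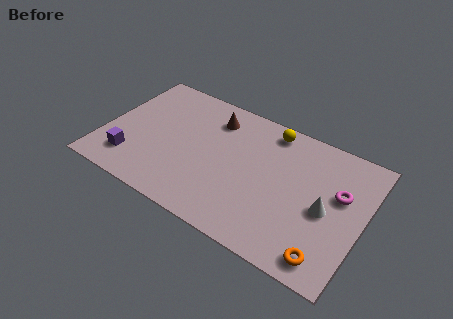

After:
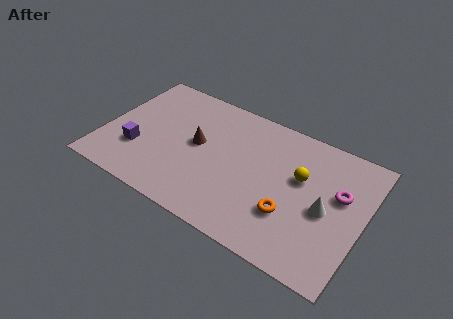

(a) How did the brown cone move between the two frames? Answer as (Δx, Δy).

(-0.5, -1.8)

The brown cone was at about (4.8, 5.7) and moved to about (4.3, 3.9).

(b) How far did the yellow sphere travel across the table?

2.5

The yellow sphere moved from about (7.4, 6.3) to (9.1, 4.4), a distance of √(1.7² + 1.9²) ≈ 2.5.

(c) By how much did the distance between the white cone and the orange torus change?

-0.5

The distance was about 2.3 in the first image and 1.8 in the second, so they moved 0.5 units closer together.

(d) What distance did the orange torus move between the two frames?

2.3

From (10.8, 1.0) to (8.9, 2.3), the orange torus covered √(1.9² + 1.3²) ≈ 2.3 units.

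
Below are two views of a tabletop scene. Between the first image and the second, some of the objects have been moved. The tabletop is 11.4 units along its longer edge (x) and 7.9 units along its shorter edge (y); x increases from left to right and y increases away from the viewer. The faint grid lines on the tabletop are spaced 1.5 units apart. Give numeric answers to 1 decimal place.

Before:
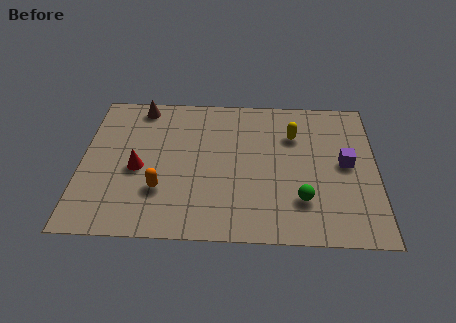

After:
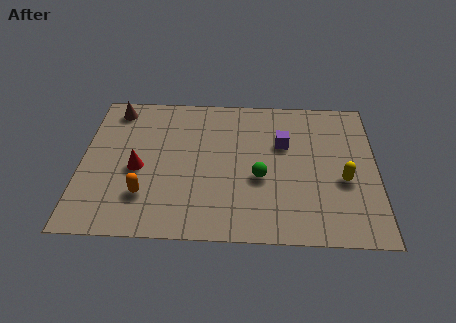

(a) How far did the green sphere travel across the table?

1.9

The green sphere moved from about (8.5, 2.1) to (6.9, 3.2), a distance of √(1.6² + 1.1²) ≈ 1.9.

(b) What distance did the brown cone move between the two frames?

1.0

The brown cone moved from about (2.2, 7.0) to (1.2, 6.8), a distance of √(1.0² + 0.2²) ≈ 1.0.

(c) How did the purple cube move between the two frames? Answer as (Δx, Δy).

(-2.4, 1.0)

From the two frames, the purple cube sits at roughly (10.2, 4.1) before and (7.8, 5.1) after.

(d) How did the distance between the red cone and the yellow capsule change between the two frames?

+1.5

They were about 6.4 units apart before and 7.9 after — 1.5 units further apart.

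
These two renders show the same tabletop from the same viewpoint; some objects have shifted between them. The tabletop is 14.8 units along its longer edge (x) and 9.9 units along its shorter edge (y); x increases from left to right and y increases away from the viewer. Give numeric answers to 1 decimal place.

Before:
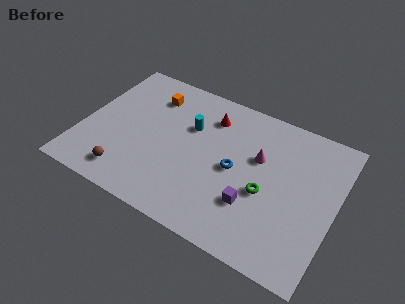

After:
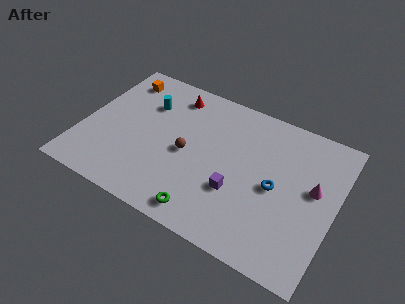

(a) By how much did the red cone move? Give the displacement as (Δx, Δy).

(-2.3, 0.6)

The red cone was at about (7.1, 7.7) and moved to about (4.8, 8.3).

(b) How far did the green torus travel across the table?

4.2

The green torus was near (10.9, 4.1) before and (7.8, 1.2) after, so it travelled √(3.1² + 2.9²) ≈ 4.2 units.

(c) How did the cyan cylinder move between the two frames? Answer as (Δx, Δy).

(-2.7, 0.5)

The cyan cylinder was at about (6.1, 6.5) and moved to about (3.4, 7.0).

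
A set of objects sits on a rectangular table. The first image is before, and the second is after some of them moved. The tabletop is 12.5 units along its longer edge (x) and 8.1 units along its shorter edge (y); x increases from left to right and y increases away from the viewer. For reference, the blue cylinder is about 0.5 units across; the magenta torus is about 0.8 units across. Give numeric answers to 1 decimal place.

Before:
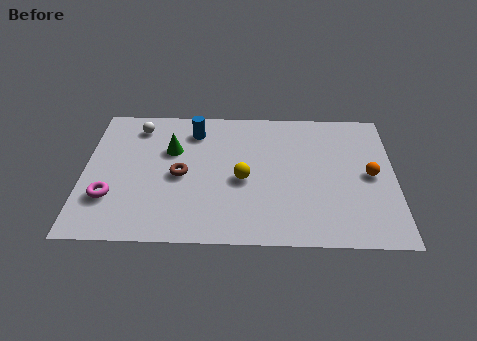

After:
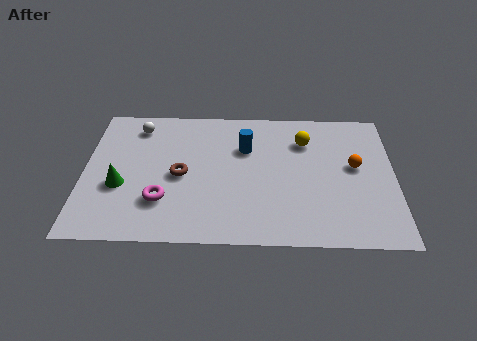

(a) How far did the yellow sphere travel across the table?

3.5

From (6.4, 3.6) to (8.9, 6.0), the yellow sphere covered √(2.5² + 2.4²) ≈ 3.5 units.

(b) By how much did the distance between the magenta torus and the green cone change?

-1.9

Before: roughly 3.8 units apart; after: 1.9. That's 1.9 units closer together.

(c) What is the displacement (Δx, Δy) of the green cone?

(-2.0, -2.2)

The green cone was at about (3.5, 5.3) and moved to about (1.5, 3.1).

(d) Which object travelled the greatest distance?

the yellow sphere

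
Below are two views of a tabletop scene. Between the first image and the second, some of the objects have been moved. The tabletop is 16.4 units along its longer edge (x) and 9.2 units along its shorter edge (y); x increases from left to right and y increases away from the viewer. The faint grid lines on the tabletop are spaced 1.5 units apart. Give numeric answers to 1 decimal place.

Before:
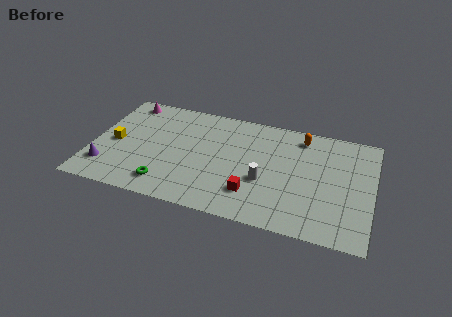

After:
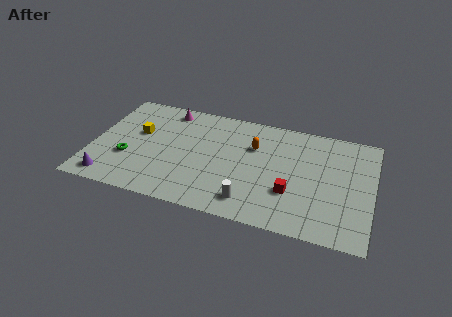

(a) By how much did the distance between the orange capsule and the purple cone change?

-3.0

They were about 12.5 units apart before and 9.5 after — 3.0 units closer together.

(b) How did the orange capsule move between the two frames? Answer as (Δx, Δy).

(-2.7, -1.6)

The orange capsule was at about (12.1, 7.8) and moved to about (9.4, 6.2).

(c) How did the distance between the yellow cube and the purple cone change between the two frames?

+2.3

Before: roughly 2.2 units apart; after: 4.5. That's 2.3 units further apart.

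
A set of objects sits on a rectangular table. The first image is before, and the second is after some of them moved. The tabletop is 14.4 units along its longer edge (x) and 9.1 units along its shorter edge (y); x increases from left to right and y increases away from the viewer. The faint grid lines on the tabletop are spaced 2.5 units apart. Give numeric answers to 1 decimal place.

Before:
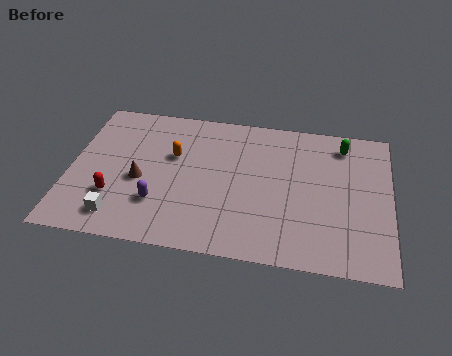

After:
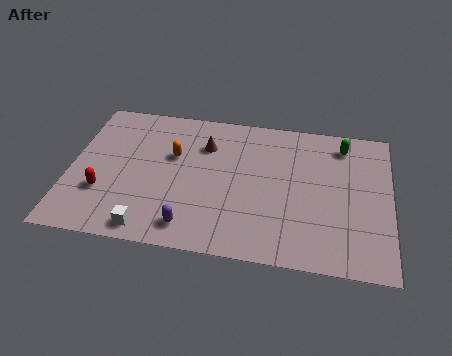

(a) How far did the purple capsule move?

1.9

The purple capsule moved from about (4.1, 2.6) to (5.6, 1.4), a distance of √(1.5² + 1.2²) ≈ 1.9.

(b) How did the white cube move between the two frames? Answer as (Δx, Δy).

(1.4, -0.5)

The white cube was at about (2.4, 1.5) and moved to about (3.8, 1.0).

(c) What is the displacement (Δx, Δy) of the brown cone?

(2.8, 2.7)

From the two frames, the brown cone sits at roughly (3.2, 3.9) before and (6.0, 6.6) after.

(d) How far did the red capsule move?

0.5

From (2.1, 2.7) to (1.6, 2.9), the red capsule covered √(0.5² + 0.2²) ≈ 0.5 units.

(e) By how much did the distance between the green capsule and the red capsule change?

+0.4

The distance was about 11.2 in the first image and 11.6 in the second, so they moved 0.4 units further apart.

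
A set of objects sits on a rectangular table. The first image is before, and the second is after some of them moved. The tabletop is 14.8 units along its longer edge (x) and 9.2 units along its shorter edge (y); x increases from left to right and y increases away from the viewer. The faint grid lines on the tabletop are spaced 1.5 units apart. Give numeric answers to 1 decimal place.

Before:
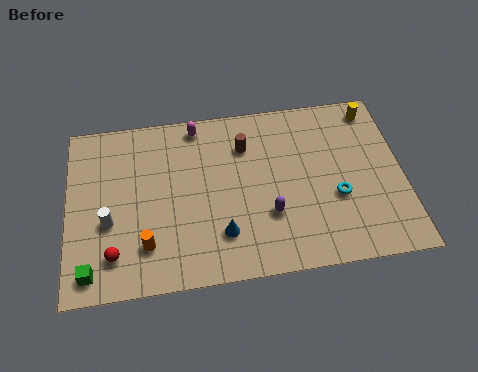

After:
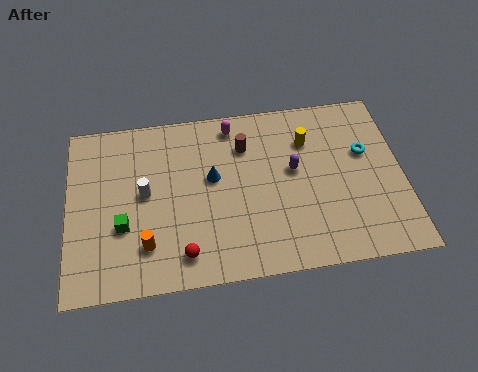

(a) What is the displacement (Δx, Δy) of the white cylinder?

(1.6, 1.3)

The white cylinder started near (1.8, 3.6) and ended near (3.4, 4.9).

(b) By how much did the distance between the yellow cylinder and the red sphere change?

-5.5

The distance was about 13.2 in the first image and 7.7 in the second, so they moved 5.5 units closer together.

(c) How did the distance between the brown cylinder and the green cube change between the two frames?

-2.4

The distance was about 8.9 in the first image and 6.5 in the second, so they moved 2.4 units closer together.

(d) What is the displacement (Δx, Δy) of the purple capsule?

(1.2, 2.2)

From the two frames, the purple capsule sits at roughly (8.8, 3.0) before and (10.0, 5.2) after.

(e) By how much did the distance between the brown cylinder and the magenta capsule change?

-1.2

They were about 2.5 units apart before and 1.3 after — 1.2 units closer together.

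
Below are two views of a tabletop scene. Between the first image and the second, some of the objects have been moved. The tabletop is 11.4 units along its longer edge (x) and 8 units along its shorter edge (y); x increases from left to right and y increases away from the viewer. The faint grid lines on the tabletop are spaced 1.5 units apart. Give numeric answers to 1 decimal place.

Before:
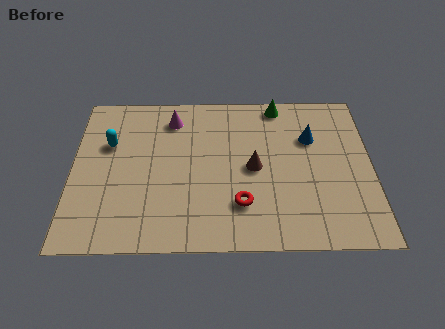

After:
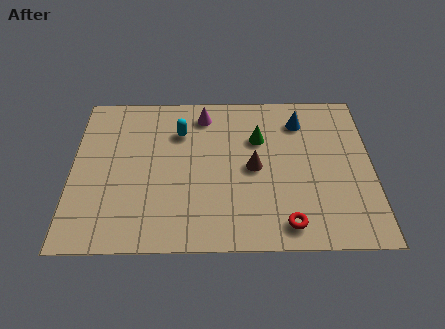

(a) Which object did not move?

the brown cone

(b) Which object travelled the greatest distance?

the cyan capsule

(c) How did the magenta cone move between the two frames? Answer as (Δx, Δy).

(1.2, 0.2)

The magenta cone started near (3.8, 6.5) and ended near (5.0, 6.7).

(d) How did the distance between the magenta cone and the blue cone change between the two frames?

-1.7

The distance was about 5.4 in the first image and 3.7 in the second, so they moved 1.7 units closer together.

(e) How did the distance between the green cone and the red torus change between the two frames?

-0.9

The distance was about 5.3 in the first image and 4.4 in the second, so they moved 0.9 units closer together.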